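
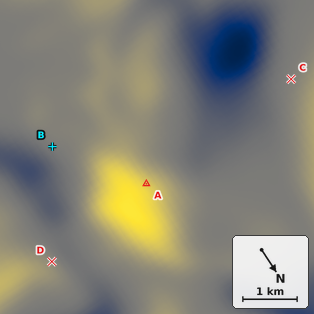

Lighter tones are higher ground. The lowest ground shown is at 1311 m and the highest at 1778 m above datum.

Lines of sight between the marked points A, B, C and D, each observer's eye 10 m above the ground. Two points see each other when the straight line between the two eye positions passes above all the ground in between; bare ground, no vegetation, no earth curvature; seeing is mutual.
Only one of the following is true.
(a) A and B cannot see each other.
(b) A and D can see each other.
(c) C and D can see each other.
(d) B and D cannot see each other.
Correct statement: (a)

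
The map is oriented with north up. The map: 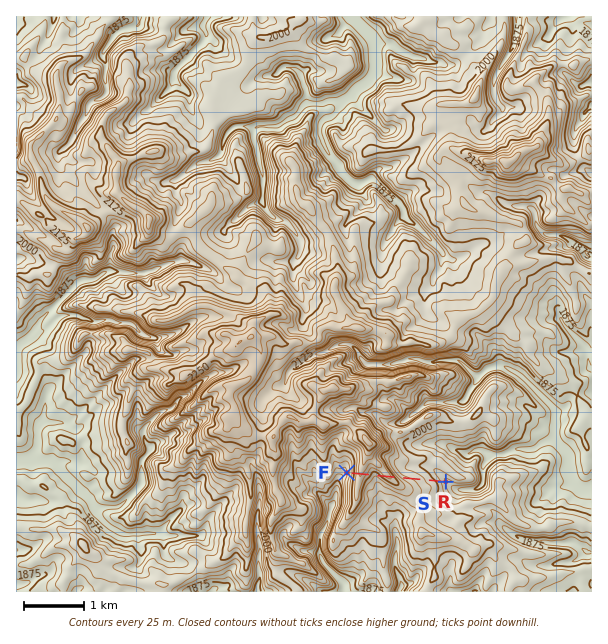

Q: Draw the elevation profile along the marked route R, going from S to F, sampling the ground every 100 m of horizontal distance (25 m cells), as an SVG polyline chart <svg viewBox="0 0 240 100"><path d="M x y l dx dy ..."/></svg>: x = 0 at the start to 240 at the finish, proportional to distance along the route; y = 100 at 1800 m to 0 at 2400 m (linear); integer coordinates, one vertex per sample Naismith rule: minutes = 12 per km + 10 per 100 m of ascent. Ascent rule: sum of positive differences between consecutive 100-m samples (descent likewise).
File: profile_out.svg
<svg viewBox="0 0 240 100"><path d="M0 76l14-6 15-4 14-2 15-3 14-1 15-2 14-2 15-5 14-8 15-2 14 5 15 3 14-6 15-6 14 5 15 11 8 6"/></svg>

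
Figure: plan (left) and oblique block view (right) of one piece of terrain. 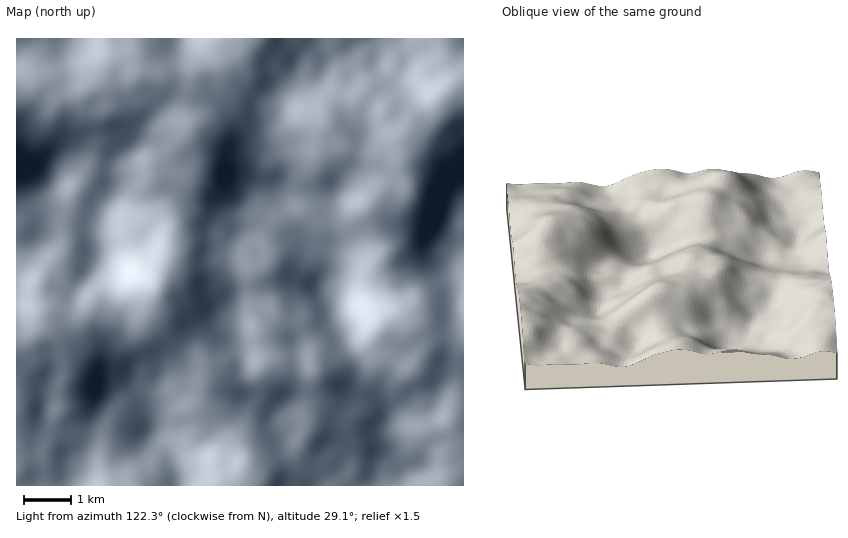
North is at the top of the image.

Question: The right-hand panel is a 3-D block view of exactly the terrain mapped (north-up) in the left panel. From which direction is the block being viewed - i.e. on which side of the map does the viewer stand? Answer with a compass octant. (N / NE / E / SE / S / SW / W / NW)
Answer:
E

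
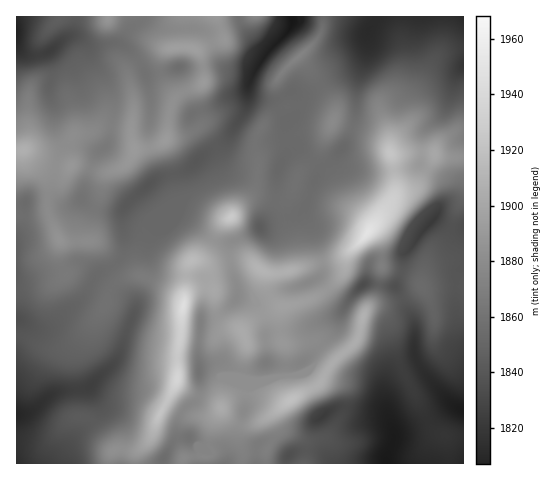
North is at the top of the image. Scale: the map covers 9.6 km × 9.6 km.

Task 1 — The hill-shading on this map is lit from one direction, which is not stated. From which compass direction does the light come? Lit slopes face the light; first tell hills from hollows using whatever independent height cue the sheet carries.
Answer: NW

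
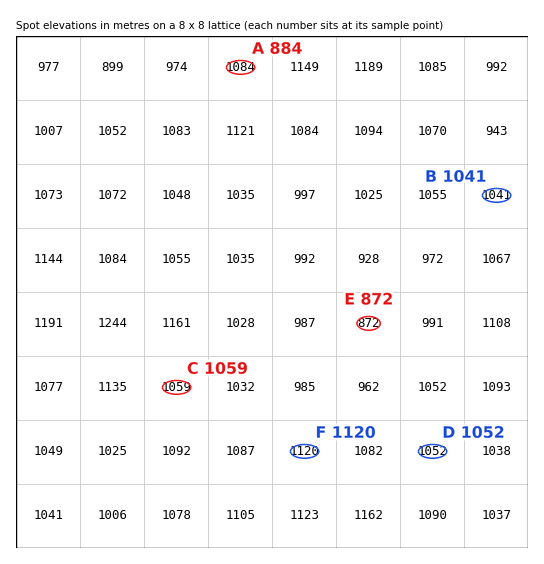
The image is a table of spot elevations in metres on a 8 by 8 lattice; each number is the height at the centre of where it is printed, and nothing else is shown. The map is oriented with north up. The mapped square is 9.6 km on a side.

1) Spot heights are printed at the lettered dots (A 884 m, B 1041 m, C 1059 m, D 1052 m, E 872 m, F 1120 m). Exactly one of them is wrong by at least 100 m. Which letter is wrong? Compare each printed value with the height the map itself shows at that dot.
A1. A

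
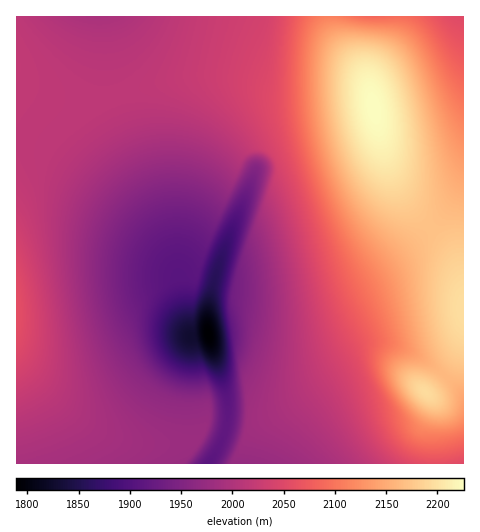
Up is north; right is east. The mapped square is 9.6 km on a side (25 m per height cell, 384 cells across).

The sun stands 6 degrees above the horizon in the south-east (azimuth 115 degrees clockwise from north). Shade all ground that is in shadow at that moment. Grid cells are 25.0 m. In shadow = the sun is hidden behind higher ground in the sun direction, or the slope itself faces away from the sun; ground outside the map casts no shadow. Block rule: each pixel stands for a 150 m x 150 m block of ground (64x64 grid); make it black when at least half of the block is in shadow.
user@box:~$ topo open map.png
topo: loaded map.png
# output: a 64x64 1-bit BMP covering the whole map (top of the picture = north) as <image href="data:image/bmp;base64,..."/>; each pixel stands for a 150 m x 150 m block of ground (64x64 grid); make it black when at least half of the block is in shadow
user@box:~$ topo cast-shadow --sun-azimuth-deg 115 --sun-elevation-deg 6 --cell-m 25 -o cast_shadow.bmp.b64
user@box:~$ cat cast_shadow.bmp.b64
<image width="64" height="64" href="data:image/bmp;base64,Qk0+AgAAAAAAAD4AAAAoAAAAQAAAAEAAAAABAAEAAAAAAAACAAATCwAAEwsAAAIAAAAAAAAA////AAAAAAAAAAAOAAAAAAAAAA4AAAAAAAAADwAAAAAAAAAHAAAAAAAAAAeAAAAAAAAAB4AAAAAAAAAHgAAAAAAAAAeAAAAAAAAAB4AAAAAAAAAHgAAAAAAAAAeAAA4AAAAAD4AAHgAAAAAPgAA+AAAAAB8AADwAAAAAHwAAeAAAAAA/AAAAAAAAAH+AAAAAAAAAfwAAAAAAAAB/AAAAAAAAAH8AAAAAAAAAPgAAAAAAAAA+AAAAAAAAAD4AAAAAAAAAPgAAAAAAAAAeAAAAAAAAAB4AAAAAAAAAHgAAAAAAAAAPAAAAAAAAAA8AAAAAAAAADwAAAAAAAAAPgAAAAAAAAAeAAAAAAAAAB8AAAAAAAAADwAAAAAAAAAPAAAAAAAAAA+AAAAAAAAAB4AAAAAAAAAHwAAAAAAAAAPAAAAAAAAAA8AAAAAAAAAD4AAAAAAAAAHgAAAAAAAAAeAAAAAAAAAA4AAAAAAAAAAAAAAAAAAAAAAAAAAAAAAAAAAAAAAAAAAAAAAAAAAAAAAAAAAAAAAAAAAAAAAAAAAAAAAAAAAAAAAAAAAAAAAAAAAAAAAAAAAAAAAAAAAAAACAAAAAAAAAAcAAAAAAAAABwAAAAAAAAAGAAAAAAAAAAAAAAAAAAAAAAAAAAAAAAAAAAAAAAAAAAAAAAAAAAAAAAAAAAAAAAAAAAAA=="/>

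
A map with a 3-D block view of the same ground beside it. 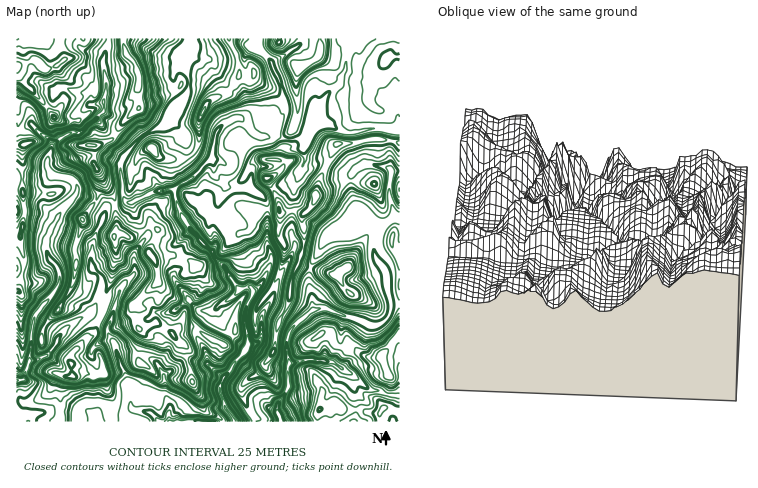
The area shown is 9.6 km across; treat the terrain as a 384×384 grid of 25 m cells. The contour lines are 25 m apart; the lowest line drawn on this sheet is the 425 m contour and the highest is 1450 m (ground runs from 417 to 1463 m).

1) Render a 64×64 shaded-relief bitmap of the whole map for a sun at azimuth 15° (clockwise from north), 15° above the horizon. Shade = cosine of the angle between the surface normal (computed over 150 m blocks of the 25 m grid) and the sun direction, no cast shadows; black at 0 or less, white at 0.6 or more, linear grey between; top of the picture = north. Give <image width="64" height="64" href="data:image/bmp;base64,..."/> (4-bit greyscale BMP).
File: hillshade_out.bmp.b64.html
<image width="64" height="64" href="data:image/bmp;base64,Qk12CAAAAAAAAHYAAAAoAAAAQAAAAEAAAAABAAQAAAAAAAAIAAATCwAAEwsAABAAAAAAAAAAAAAAABEREQAiIiIAMzMzAERERABVVVUAZmZmAHd3dwCIiIgAmZmZAKqqqgC7u7sAzMzMAN3d3QDu7u4A////AHVXiHeHd3Zmd3ibojMAAAAD/QAEiuwAAAI0VDMzI1ZVZVVmZ3d3ZmZneIhSQwAAACn2AAebyAAAJVVURVVWZlZlQzRWZVZlVWd2VDVTNDAASbAAOIhRAAFWd2aJiZd4mndkM0VTMzMiZ2ZVVmMhAABaQABnYyAAAkZ4ibupd6zLmYdTNCEAAAFndmZlMAAACM4AAEVCAAhDRWirupiKuWbsp2MQAAAAAXd2ZTAAAABpqBATIRAACjIzabupiYUgArpBAAAAAAAANWQxAAAABahSR4cwAAN1EiOLqqqWEAADAgAAAAEgEQJEIAAAMlZ72nQaqpUAB5MCN7uqyWAAEVcAMSSJd3eIe6cAABgiVXzuoAS6xQBYhEaM7cuDACRGmDKIztZXmqidxgAVlhACWqsQAIyzFEd2ae/9lQABMiaHUmKMhXmap76zFHhhAQFFUwAADLiqM3IARBIAACJEV4dDMASKqXeK7ZI0UwABATZyAQAHurl0gAAAAAAiR6mpdjQwApu6hlv8YhEAAAATe5ECRmJkiJiCARAxNGad7ux2FDBWWau4VagQAAACMDjMYVnucUAlWFVXdkNXid///ZUVVYdGmrqFZAAAAkQ0eblI7/tGIAEmNqvKdnms/u7txjZohTNYmqlkAABXVFiYiK/+p3oAECYird3LzO/suqzJVliDABR5mERQBIh3q7mM/rl3mgAyRzBKzO///8hkWKszN6YAAUZ3UlEVZnmryp3rqYeXIiR5YASc7/6WMQAljBIUqVEzNFZzVDRWZUZ723Z4mZRWJIlyEkirggAAADZ5AAFquVRDRnVWZ3ZSIRn1ACSKtjpieGM0RDMAAAAFiHYDMha7QzNGZliahTRCSYAAACa7O6VWVFZkIAAAA3q5ZGhxAYpjVmZmV6qWM0apAAAAApyYqkVGd2QgABWKvLhkqWMRSHNodmQ1iqhTarEAEANpYlBaZFd3YgAASs3bl1SomYZmU2mXUhJImXWbYAATfN0AAAeDaGVBAAForMqHVZec7JMTWJYgAAZlRpgiMiWd5QAAI4RYUzIRRmRYqYZVZovtkQJHhBAAFCAFhTVVV62gASNDZSdiRnmqhnmZdlRGm7pABHdjEhFUAAd1RWir6QADRUMzBXRqvMy7qph1M0i7lhAFllMRFFMASpdnnP/wAAFFNCABdli7zN7al2QkWbqEIRWHUxAlIBWqiJm//2AAABE2AAFoV5q87+uHUydpqHVFV2ZCADQAKah3nM/2ACEAABQANlZWiavN24ZkSHiHZmd3UxMiVDRHhmaM/2AAJUMAEQB4MlVniZqqhmZnl3dmd3ZRFGeIu4VWeZv5ACBGZlQwAWYyVUVnd3iGZ5iYdmV3YxBFmazdp1mrzqABRGZ3ZlECRCJkIkZmd3dnqrp2ZWdSJoZ4rcuXi8zeEANWd2ZmUQAiE0EAJGZmZlWJiHd2VmjNdVasy4eqq8YAJWd2ZmZiAEQ1MAADVmZkI2U3qXRFjNx0VYzbmqmHoAFWeHZmZ4YkmYpiESNFZkIUYRaXQiNZq5UzepesypmQBXd4h3eJqCe7uXQzRERDEBZQJXVEMzaIUxBpMli97XBYiIeImZmTCbqnZmZlQxAAJzBZmImHZlIAAXgyIlmJOMuYmIiIhyAKqYiKqpdSAABGMYqZmqqXIAAEmEREMQAIzJmqh3VkAAaIiau6qGQyNHdVeIiZmGMAABe4RVZiEABIqqmIhlMCU0eJmqmYdmeKqHdmeIdBAAAAardVVkIiEAGLqImIU2zHNGiJl2ZmeKzaZkV4hiAAAAfdpmZUEAIiECmph3djV3djNnZ3VEVnmYYyNGZlMAAAWspld0EANWVCFIdVZnRGebqIdVZDNERDIhASEBQQAAFGMiNoUASJmYUzZEVWeL7+7+uHZVMiIiIiECEAAAAAATQQACeFaqqql0VmVVZ63/7cuYh2VCERESEBeFMwBZzsqoIAA4vduZmGRmdmZnm7u6iHaIiby5ZDNFes3mABv//cyEAASe7KiGM2Z3d3iYd4dVZnrP//7czNzYrYAAAAGt3IYQAAepiGMBVViImXVVVkRned/aiavNyqZ3AAAAAArYZkAAAFd3YwEkNomnVWZmdmdniGRERVVEVVMAAmZFEXeHYwAAN2ZlRAESRmVWZmZ2Z2ZlVVVEREVmYgBclmh0KWRmMBEVdmdnIAAAJFVmZmZndmVVZVVWZmZAAKyFVnhWRVVmdTRmZ3hxAAABNEVVRWdmZlVmZmd3YwAFqZd2VVVWZVebplZmeKYQAAABI0Uzd2ZmZmZmd3dwADqImYZURFVmVpq5dlZouoZCEAACRSNnZVZ2ZmZmZmAEmGV2VVV2VWZmiqmXVmabqXUgACV1I2ZVRXdmZmZmYEiDEhJGZYdERWasupd3ZompdTMzepQSNVVVZmZmZVZjZjAAA2ZWlzNDSMy5h4dmiah2VlercgIhNFVWdmZlVWZlEkEjREeWNENK26h3dmiJl3eIirpQAzABNEZ2ZmZVaYVYl1MiWIZEMm3bmHdmeIh2ZprOyDI3hRAlZmZ3ZmZbqJuph2aIdVMSrsqHd2Z3ZlVFrv+zA4qYY0d2Z3d3Zmuqyoiau4dlVDfdt1VmZmZUQyff60AAeZh3Z4d3h3eHiZqYd4mYRERUSqlSIzRmZlMhKsqGEAA2d2eIh3iIiZmZiId2eHQyNFNJhREiE2dlQxA6pmYhEiNmaJiHeIiZqp"/>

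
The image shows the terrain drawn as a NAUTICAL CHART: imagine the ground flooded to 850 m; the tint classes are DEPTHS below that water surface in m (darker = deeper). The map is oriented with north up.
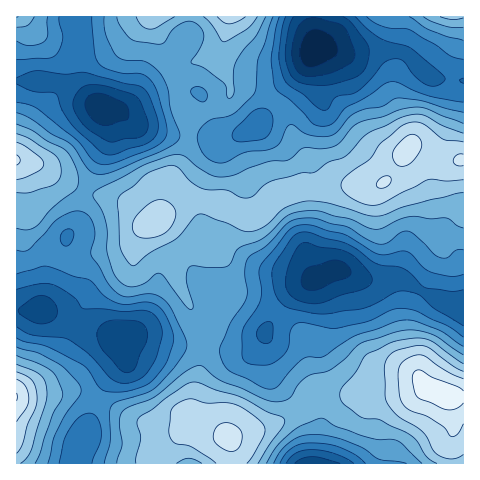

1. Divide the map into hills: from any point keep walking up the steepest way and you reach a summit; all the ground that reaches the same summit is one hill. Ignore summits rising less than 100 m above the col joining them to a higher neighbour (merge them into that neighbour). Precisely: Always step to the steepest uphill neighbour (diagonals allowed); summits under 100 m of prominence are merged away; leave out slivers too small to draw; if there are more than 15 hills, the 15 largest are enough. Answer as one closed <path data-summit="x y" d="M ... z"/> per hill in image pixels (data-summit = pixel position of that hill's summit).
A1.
<path data-summit="405 152" d="M326 49l-12 1-9 16-28 29-20 32-36 15-24-7-26 0-16-3-23-9-15-13-15-2 7 16 0 16-27 54-5 30-9 10-4 11-11 11-4 8-1 21-6 23 35 21 27 4 16 6 26-2 36 9 28 1 25 5 13 0 4-2 9-9 6-13 20-27 12-12 14-11 22-9 36 12 28-3 47 26 17 6 1-229-33-3-8-6-17-19-6-2-30-1-24 3z"/><path data-summit="447 397" d="M339 269l-26 9-14 11-12 12-23 32 3 9 0 19 5 16 24 23 14 24 2 39 151 1 1-153-18-7-47-26-28 3z"/><path data-summit="230 17" d="M313 16l-238 0-1 4 5 11-2 21 1 23 7 15 11 14 6 4 17 4 20 15 32 8 26 0 24 7 36-15 20-32 28-29 11-19z"/><path data-summit="228 438" d="M265 336l-17 16-66-6-36-9-24 1 4 19-2 6-18 21-10 19-10 34-8 12-4 14 238 1-2-40-14-24-24-23-5-16z"/><path data-summit="17 160" d="M53 81l-37 1 1 229 18-1 7-3 6-22 1-21 4-8 11-11 4-11 9-10 5-30 26-50 2-11-2-13-9-14-28-18z"/><path data-summit="17 397" d="M41 308l-25 4 0 151 58 1 4-15 8-12 9-32 11-21 18-21 0-12-5-13-42-9z"/><path data-summit="453 17" d="M463 16l-149 0 1 32 31 5 24-3 30 1 6 2 15 17 10 8 32 2z"/><path data-summit="17 17" d="M74 16l-58 1 0 64 43 1 35 20-16-27-1-23 2-21z"/>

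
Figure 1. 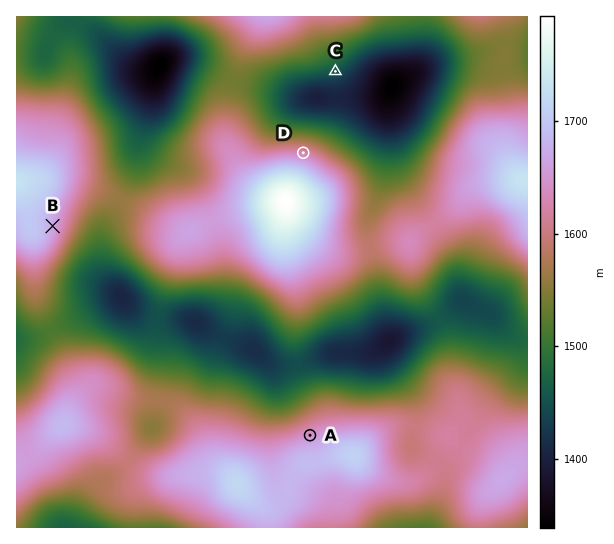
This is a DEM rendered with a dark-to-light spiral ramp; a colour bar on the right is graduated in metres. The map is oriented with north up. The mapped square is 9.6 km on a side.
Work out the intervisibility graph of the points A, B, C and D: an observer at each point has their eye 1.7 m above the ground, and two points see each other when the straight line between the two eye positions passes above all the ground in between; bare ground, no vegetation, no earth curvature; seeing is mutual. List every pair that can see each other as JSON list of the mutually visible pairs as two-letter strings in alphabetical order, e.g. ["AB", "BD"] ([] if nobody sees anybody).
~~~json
["AB", "CD"]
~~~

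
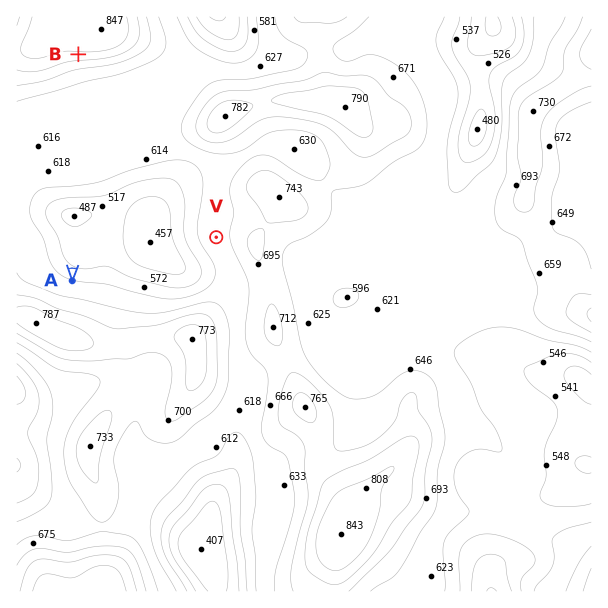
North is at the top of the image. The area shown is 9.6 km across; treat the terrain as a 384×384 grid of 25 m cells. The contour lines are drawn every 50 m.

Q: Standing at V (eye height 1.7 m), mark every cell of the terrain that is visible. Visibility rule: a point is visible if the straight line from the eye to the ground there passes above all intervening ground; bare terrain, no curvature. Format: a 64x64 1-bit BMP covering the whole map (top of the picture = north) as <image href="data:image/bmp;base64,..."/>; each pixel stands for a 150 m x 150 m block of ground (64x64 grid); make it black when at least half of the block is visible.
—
<image width="64" height="64" href="data:image/bmp;base64,Qk0+AgAAAAAAAD4AAAAoAAAAQAAAAEAAAAABAAEAAAAAAAACAAATCwAAEwsAAAIAAAAAAAAA////AAAAAAAAAAAAAAAAAAAAAAIAAAAAAAAAAwAAAAAAAAADAAAAAAAAAAPAAAAAAAAAA8AAAAAAAAAB4AAAAAAAAADwAAAAAAAAAHAAAAAAAAAAMAAAAAAAAAAAAAAAAAAAAAAAAAAAAAAAAAAAAAAAAAAAAAAAAAAAAAAAAAAAAAAAAAAAAAAAAAAAAAAAAAAAAAAAAAAAAAAYAAAAAAAAAAwAAAAAAAAABgAAAAAAAAAHAAAAAAAAAAAAAAAAAAAAAAAAAAAAAAAAAAAAAAAAAAAAAAAAAAAAAAAAAAAA4AAAAAAAAAf/BGAAAAAAH//+8AAAAAA////wAAAAAH////AAAAAA////8AAAAAD////wAAAAAP//h+AAAAAA//4BwAAAAAD/+ADAAAAAAP/4AMAAAAAA/vADwAAAAAD+8AfAAAAAAP7wA8AAAAAA/vAAwAAAAAD/8AD4AAAAAP/wAfgAAAAA//gB8AAAAAD//AAAAAAAAP//AAAAAAAA5//EAAAAAADB//8AAAAAAID//4AAAAAAAH//wAAAAAAAfAfAAAAAAID8AeAAAAAA//wAMAAAAAD//AAIAAAAAP/8AAAAAAAA//wAAAAAAAD//AAAAAAAAP/+AAAAAAAAf/4AAAAAAAA//wAAAAAAAAD/AAAAAAAAAB4AAAAAAAAADAAAAAAAAA=="/>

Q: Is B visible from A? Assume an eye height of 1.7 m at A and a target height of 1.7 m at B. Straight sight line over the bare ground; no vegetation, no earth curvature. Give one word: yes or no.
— yes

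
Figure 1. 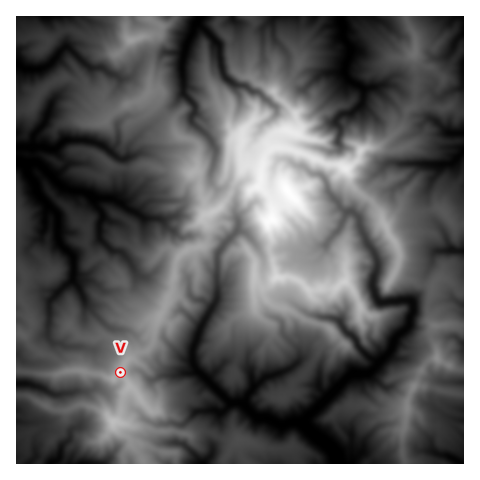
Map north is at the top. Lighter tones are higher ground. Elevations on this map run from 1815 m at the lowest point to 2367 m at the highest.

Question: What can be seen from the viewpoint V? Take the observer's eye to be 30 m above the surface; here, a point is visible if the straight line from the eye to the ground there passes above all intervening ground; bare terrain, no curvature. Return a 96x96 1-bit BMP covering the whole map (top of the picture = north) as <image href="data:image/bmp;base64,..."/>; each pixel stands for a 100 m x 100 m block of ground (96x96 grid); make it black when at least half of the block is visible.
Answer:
<image width="96" height="96" href="data:image/bmp;base64,Qk2+BAAAAAAAAD4AAAAoAAAAYAAAAGAAAAABAAEAAAAAAIAEAAATCwAAEwsAAAIAAAAAAAAA////AAAAAADsAAAAAAHwOAD34ABgAAAAAAHAcAH/4ADyAAAAAAWB8AO/4ADzAAAAAA/7+A7f4ADxAAAAAA/98D5foAD/gAAAAB/+8P5f4ADDAAAAAB/fc/xP4AAAAAAAAA+L//h34AAAAAHgAA6H/9h58AAAAA+AAA4PgfB/8AAAAB+AAA4fgHM/8AAA8H8GAAd5gB+/8AAD//4GABH5wA//8AAP/34mAmH/wAf/8AC//A4mB8Y/wAP/8AD4cAdCDI4f+AOc+AAA8AfCOB4H8AH9+AAA8QfjeD8D8AA/fAAA8Z/BPP8A/AAH/AAAe//4Af8AfgAD/gAAD//wAd4JniAB/gCAD//gAf4ZhzAA/2Df///BAfc5gzAAH8AP//87Af+7gbAAH8Af7/8/Af+7Af4AD8A///4eAf/+Af4AA8D///wcAP3+gfwAAMD+//A8wP3/A/AAAAB8fuB8wH3/B/AAAED8PMf+wH3+J+AAAMA8HB//gH/8DwBAAID8DD/+AD/4OADAAAB8DHdyAD/w8ADAAAB8HI3hAB/zwcDAAAD8HPnDiA/mA4HAAAD8HeIHgA/kBxmAAAD+D4MDAA/oDhGAAAB/Dg8AAgfqDggAAAB/jD8Bwgfj/AQAAAB//H8DwwfjsAAAAAD//PIDwgfjAAAAAAD5/wQfwg/hAAAAAADxe4A/wg/gAAAAAAD2MOA/5g/gAAAAAAD8EGB/9g/gAAAAAADcEADjz4fAAAAAAADAPwCAg8SCAAAAAADgfwdAAACGAAAAAADh4wwAAAEOAAAAAAD5w4gAAAAOAAAAAAD5j4AADOT9oAAAAAD5n4CAA4z/BAAAAAD9noEAA8D4AwAAAAD8uAwAA/DwBgAAAAD98BAHhhjwBAAAAADH4CAkBADiAAAAAADngAB4BwH+AAAAAADPAED//wH8AAAAAAD/APP//wH4wAAAAAD+Af///gCQwAAAAAD4H////gCAgAAAAAD4P////wHwAAAAAAD4Hz///wH4AAAAAABhwD/+4AH4AAAAAADnwHAQwAUIAAAAAAD/J+AA4AcAAAAAAAD4P8AAAAcAAAAAAAAADAMAAAcAAAAAAADgAAPn4AeAAAAAAAD9gA/f+AcAAAAAAAB3wD//4AcAAAAAAABx///zwAQAAAAAAAD4f//5gAwAAAAAAAD4GB7+AAAAAAAAAAD8AA4/AAAAAAAAAAD8AAf/AAAAAAAAAAAcAAP/AAAAAAAAAAAOAAB/gAAAAAAAAAAOAAAfgAAAAAAAAAAHAAAPAAAAAAAAAAADgAACAAAAAAAAAAABwAAAAAAAAAAAAAAAYAAAAAAAAAAAAAAAAAAAAAAAAAAAAAAAAAAAAAAAAAAAAAAAAAQAAAAAAAAAAAAAAA4AAAAAAAAAAAAMAB4AAAAAAAAAAAAOAAOAAAAAAAAAAAADAAHgAAAAAAAAAADjAAH+AAAAAAAAAAAUgAAfAAAAAAAAAAAAAAAAAAAAAAAAAAAAAAABgAAAAAAAAAAAAAAAAAAAAAAAAAAAAAAAAAAAAAAAAAA="/>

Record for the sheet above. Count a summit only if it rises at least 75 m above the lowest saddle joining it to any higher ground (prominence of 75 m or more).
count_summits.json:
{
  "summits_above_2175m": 2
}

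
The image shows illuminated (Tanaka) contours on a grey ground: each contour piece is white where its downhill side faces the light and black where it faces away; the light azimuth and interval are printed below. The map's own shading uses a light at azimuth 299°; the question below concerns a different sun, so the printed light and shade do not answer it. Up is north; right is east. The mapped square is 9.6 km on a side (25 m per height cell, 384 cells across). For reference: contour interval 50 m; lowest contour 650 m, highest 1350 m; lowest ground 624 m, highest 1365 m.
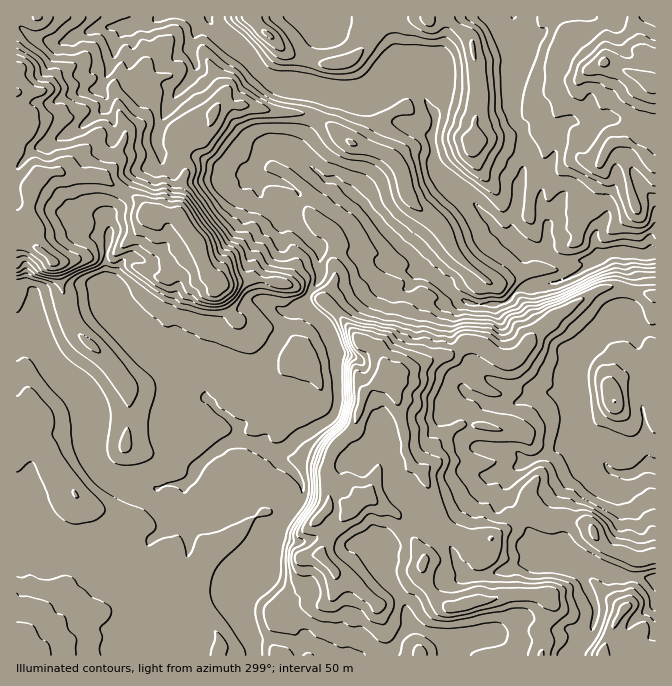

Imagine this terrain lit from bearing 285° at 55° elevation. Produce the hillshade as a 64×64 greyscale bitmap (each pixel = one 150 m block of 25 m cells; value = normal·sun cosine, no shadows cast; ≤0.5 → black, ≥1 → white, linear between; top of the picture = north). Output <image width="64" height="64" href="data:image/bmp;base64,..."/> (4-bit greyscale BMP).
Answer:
<image width="64" height="64" href="data:image/bmp;base64,Qk12CAAAAAAAAHYAAAAoAAAAQAAAAEAAAAABAAQAAAAAAAAIAAATCwAAEwsAABAAAAAAAAAAAAAAABEREQAiIiIAMzMzAERERABVVVUAZmZmAHd3dwCIiIgAmZmZAKqqqgC7u7sAzMzMAN3d3QDu7u4A////AJmYd3eImaqpq7uXed2pmZmZqqrNlYqqqrvNkjje2JqrmIiId4iZmqmqu5Z6zKmaqpmqmLyYmaqqu822RZ7qmoiZiIiIiImZqqq6hovLmJqZmaqXiqmIiZqrzJVWfOyKhamIiIiIiZmqqql4nNyZmpiZqnV6uXQ0Z4q8t0VZ7naHqYiZmZiImaqqqIms7Kq7p3mrc2rMuEIjRoq4U1jfwySpmZmZmZiZmqqYiazdyrzZaap0aszLuodmeacyWd7HEJmqmZmamZmaqoeJqs3crNyJl2iqqpq7maqqpzJqy7hDqqqpmZqpmZmql4mqrO6qzJhme8uXeJqpmYiXZoqZqWWqqqqZmqqpmZqYiZqr7qm7dmec3ZVmioZ5iJmZqqmpY6qqqqmZmqqpmqiImZv/2qdXeKvetkaalTRpqqqaqqqXmZqqqqmYmqmaupiJmv/tlFiJq923aKqnI2iZqqqaqauZmZmaqZiJqpqqqYiZ3+3GNomrzJiauqgiaJmrynZ4q5mqqZmZmYiaqqqqmZnP+6lTWJu5iqmauVRomZvbMnmsmqqpiImZiImqqqqqmJ7vmZU2iaiKl4mYmZmprMcTiryqq7qYiImImauqqqqpi+7quVWIiJp1eZiruZmqhDabu6q7upd3iZmpm6qqqqqY7/u7lleZqVV4mazJeIdleau7qru6dWiZmaqruqqqqpjP/Ku3V5qnRWeJrNlmd2iaq7uau7hVeZmZmZq7qqqpmN76mqloqqUld4mb22RXiJmbu5q7lleamImZiLuqqpiK3/mJq4m6lRNoiInMlFeZiZiqiaqFabuYeImHm7upiKzf+omqqbqIQ2iIdouneIiap2eZqXZ6zLh3ial4u6iZrN/teJqqp2dkV4mIl1eImaqph5mYZnrNuGeJqpd5qqqIzu23eaumV3VniIiGNXmpmqmZmYdmis3JZ4mqqoiqmpd77Nxnq6U1iYmZmYZFeaqZmJmpl2aKvMlmiZqqmaupqYaO33ablCSaqamZh2Z5q7h2iqmHZ4q8yWZ5mZmqqqqqqWn/tZp0IoqpiZmYd4mtyUOLuYd4mry5dniZmqqqqqqqh/7mmnMBaZmJiImIib3rMpu5d4mrvLhmeJmaqqqqmqp3/umZUxFHmqmGZ4iZvupEm6l4mqu7p2eImZqqqqqqqXf+7LpkICaZmZdVaIm+6WeaqImqq7qGeJmZmqqqq6qpZ//d2oUyNXiZhkNGib3ZiJmZiqqqqFaJmZmaqqmaqqlX7+7JhmZUWKqoQiV5rMuZmpmbu7qFV5mpmZqqmZqqqFftzJdniZh4qYqUAmmru6mrmavMuFV5qqmaqamYiaqnat3YZFeIisqFfMghR5qrqqqZrMyWZ5qqqaqqqoeJmpZ933VEV3d6qGSN24MkeJqqqom8ymV5qqqpmZmal3iJiKznRVZ3h3mHZb3MyTNHiaqqic3IVomqqqmIYyV3d3mru3VniZmHd3iJzMu7pjR5mrt5zbdGmqqqmZhzAAV3Y33XVWiJqYdlioeMyZmrlEeavHi7pUeau6mIq7owAWdjB7hlaIiaplq5hSF5uqq7l5q8Z1QwJYq6q6isy2AFi4QBrGVomHiHq7uoUkeJvLqpeJlGYwAAN7y7y6zJQBd3dkOtdGiId5u6uoZmeZh4q6mJh2i6UxAWe8zMvKVBBVWKZKx2eJhnq7uWVniamId5u5mZmqZWdFyXqrzLcCMVZJp1rId4hnq7umRoiJmstzR4mpmqdFd2beqZm8tQAlVmmXm7hndnqru3NHiJqYvKVYZWVbp0V4dr7qmKtwACd2eZq6h3dnq6q6U0eJqoe8t2u3UiuVNoh3vuyZqSAASJd5rMl4dnq6qqdDaKmrhqy5adyTCoRHiHit7qmVAAJoiJqsuIh3q8upZEV6uYuXm8qIzcQLhUZ4eJvch3MAA3maupqoh3q8zJU0aJuoeqiay5i9xRyVRnd4moZnZAAWiZq6mpiHq7zcYjaJqpZqqZm7qaynbcdneJhkRXiXEDeImrupd5qqvNtAN6qYZGq5qZqYi6qt2ph5qFEmibowFoibqpeKqZmrySBKupdEabq7mqdpq8upqoeIhSNpuVEUeIq5iaqpd5qmIXzLlSRYur3LyWirwlirqXeXQ1m6dABXeJmru7qImYZDjd2kI1errdvMiKqUNHq7l5kxW7mnEBV3iZq8y6d3h2Wu7rcySLuc283JiIhTRYvJmmJLyqpQAld3ibzKd3iIiK7+t0Npu5rLvLqZmXVWVqq6ZTjcuoISNGZ4q5d4mYiYnf7HM3q7qau7u7mZdWd3WMlXZr3MtlZmeIh3eJq7qYaM7tcjnLu6qqqqqYZkRmd4uWiFnMzZeGRGiImaqqu7h5vu1xKcy7upqqupl3YhNWvIiYZazNtjM2mqqpmZmquZq97oEp3LvLiKq7qlVlNGaLmZmGWty1E3iZmYd2eJmqqr3tcSjNzN2niau6Qjd1Zmq6qZlXzIVGqXeJl1M1iaqqve1hOM3LzuuJqqpCFZmFSbu5eGjKVXrKdorLpiJYmZqt7VE3vdvN7smKuzNGmqdIu7qFWrZXrLqFaau7gzaIiKzbMkit7Lzdyay6VWZ5qWeru6dHl3q7qkN5qry3Roh2e9oiaKzdu7zKvKiYZERnh4u7uVWJq6q1Nomqq7p3mYZptiR5q83Lq7q8mMlTRDRneImqh4vLiFNomaqru5mrplZlV5m8u7uru8uZ"/>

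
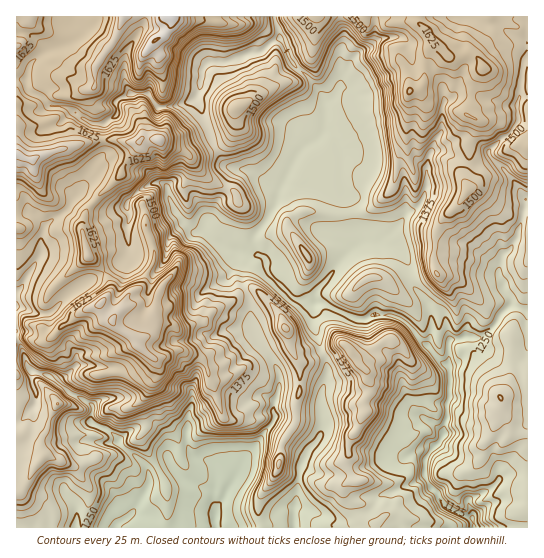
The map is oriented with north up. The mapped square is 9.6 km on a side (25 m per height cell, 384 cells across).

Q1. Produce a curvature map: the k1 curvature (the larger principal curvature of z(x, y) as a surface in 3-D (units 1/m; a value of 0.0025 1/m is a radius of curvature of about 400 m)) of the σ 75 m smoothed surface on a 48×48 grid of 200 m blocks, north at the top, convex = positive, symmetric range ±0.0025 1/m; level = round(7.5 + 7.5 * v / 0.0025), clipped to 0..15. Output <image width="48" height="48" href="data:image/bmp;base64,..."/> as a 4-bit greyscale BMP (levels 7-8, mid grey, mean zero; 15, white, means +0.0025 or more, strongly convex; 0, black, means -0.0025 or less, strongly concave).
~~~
<image width="48" height="48" href="data:image/bmp;base64,Qk32BAAAAAAAAHYAAAAoAAAAMAAAADAAAAABAAQAAAAAAIAEAAATCwAAEwsAABAAAAAAAAAAAAAAABEREQAiIiIAMzMzAERERABVVVUAZmZmAHd3dwCIiIgAmZmZAKqqqgC7u7sAzMzMAN3d3QDu7u4A////AIeJl8d4iIiIiYmHyYiJmYiZmJmc/ZiqmJmKmLp4eIioiXiJyHiId5mImZm6eniqmamJh6uHh5moiIiJ2nd4iKmIiJm4rXuYibmHeLuIiIqoiIiIz5d5uqmIiJp3vJiZiZx2Wch5eXuoiIh3f/qrmZvtuqqcuqmXiYypzamXmYyJmIiHevqImZqXd6uMqqqHeXnO2qzMp7h6d3iHeft4mruWeIuLmJqHiXi5h5qpu7Z6iHd3aPx3d72HeJl3mauZiJi6eKuVraeJq4iIic+Yd6+3eIupaZqomYi7aYiKmbiXe93typ7Jh33oiImpiZiomIeeaazcyYmYiK+6qmvYh3rcl4iLiomZmJeP/7fc75ioedxnqYvneKq8dnibiImah6i/mImHatrKi+loiYn5eIm8mHiMiIiqmNr5nLuom82GfNqIiYjpd2i8qIqciZmpmNeWu97bqK6qm7i6mYjZh3nbl4vcmZmImJituImXaM26rZmaqHnKl43Jub/IaZiImHnLl4iardrN2qqXiIy5ms+6mft6m6h4qN/MeJd4u6lqd4mHeI7Jjf283uh8eoeZqIu+6JuduJuumJd3eL+3jsho3qmqmnmaqMyo7om6d5q5rKiHd++Yipd4qYyYi4qouXi4jfyqqZrYabqHe/qHeImniLuIi3qoiJq5iJ3puYzKeJrJr6eHisuYm8mIyauZeYich3faza/HeIeb+oipiay5q4iM2biHiZiJyWfYapv6iZiZqIisiInMuYmvuod4iqiHjb2mZ9nvqph4h4ePqIiamIjOiId4mph4eP2Hdty/2Yd4d3e/qIiIiHjbiIh3iph4d/mIh/u6ioiIiIn6iId4d3fLiIiHirmJiviIifuYaIiIiZzHeId3d4m8iIiIibqInNeIi/mIh4iKmJyXeIh4h4qtqJh5mJiIiOiJfPdptmm9yJu7qZmqiHeL65eJmJismK2Ibvd7t4rNqHiZiHeMyXl4vZiZh3npd3vqmtt8mavbiHiIiHeJ3I13i8qYd3zGd4e/y3dqmtypd4eIiIiIno6Hm6qqiZ2meId8yoqozZZ4iIiIiIiHfp14qomom83amXd426u7+4eHiIiIiHh3faqKqaqJq7m+7bl3rL3NyauomYiIiHh3fLqHiblsyqZ4m+//3d/Kh4q6yoiIiIh3jLm4mKqYm6iIi4d5e8vaqIq8qHeIh4h4i7jIiYu7maebqIqWrMnYiIrMhWd4iIiIerjJq8uZmKmIl6u53Li2eKvNyHd4iIiIm8i6qpiIeaiLzLuoan/YeJqr7riZeIh3euq4eKiJh5iYia2ZnX/Ih4mJqs7piHd3itq3d5mZiJiJmI2Ir5/IeKiImauqyHd3m8ioiIq6iKeIiJ6nj67HZ4h3iteeuHeZvJiZqYy5l7iIiIrondzHVXmHeNiex3d7u4iZmbqIiNp4iInMiO3IZXmZiYec12ipqoerqZiIiImpiHeOh5zrqazMu4iayXfaqYnKiJiIiIqHd4dtuXq7zdy8uZuqu8zpqqund4iIiA=="/>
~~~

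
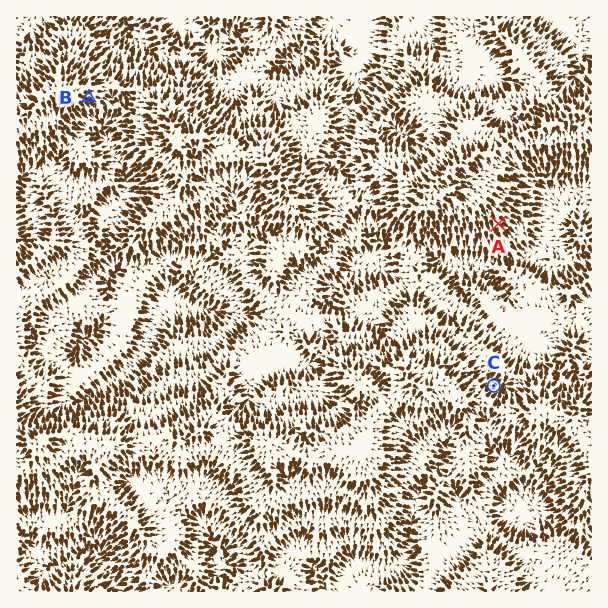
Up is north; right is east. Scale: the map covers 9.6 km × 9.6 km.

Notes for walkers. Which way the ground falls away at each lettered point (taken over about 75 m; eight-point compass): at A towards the SE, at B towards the SE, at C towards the NE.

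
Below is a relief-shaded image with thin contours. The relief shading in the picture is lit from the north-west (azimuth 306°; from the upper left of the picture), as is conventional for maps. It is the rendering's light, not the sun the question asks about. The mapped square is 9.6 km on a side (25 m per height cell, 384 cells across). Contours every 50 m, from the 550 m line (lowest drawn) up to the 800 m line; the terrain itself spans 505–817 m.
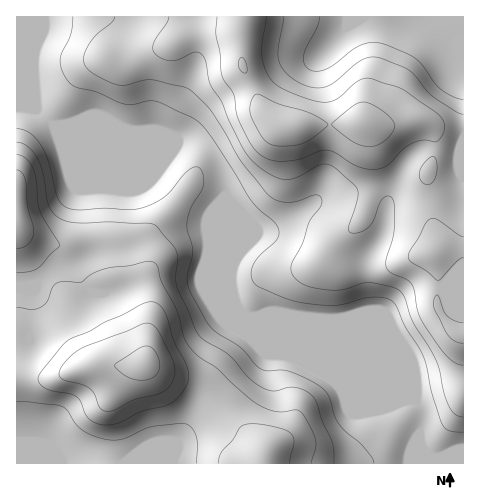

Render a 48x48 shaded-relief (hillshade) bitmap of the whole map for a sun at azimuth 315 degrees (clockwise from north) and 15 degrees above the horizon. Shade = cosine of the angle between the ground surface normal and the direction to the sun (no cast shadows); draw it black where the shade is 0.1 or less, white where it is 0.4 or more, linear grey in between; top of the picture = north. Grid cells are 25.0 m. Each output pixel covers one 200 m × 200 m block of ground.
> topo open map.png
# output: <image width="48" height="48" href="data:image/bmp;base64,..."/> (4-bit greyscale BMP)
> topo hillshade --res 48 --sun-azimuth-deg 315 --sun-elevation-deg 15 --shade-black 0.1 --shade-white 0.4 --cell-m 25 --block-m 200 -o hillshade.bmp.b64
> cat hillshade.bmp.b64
<image width="48" height="48" href="data:image/bmp;base64,Qk32BAAAAAAAAHYAAAAoAAAAMAAAADAAAAABAAQAAAAAAIAEAAATCwAAEwsAABAAAAAAAAAAAAAAABEREQAiIiIAMzMzAERERABVVVUAZmZmAHd3dwCIiIgAmZmZAKqqqgC7u7sAzMzMAN3d3QDu7u4A////AIiIiIiIh4iIiKvMu7qGQzRERniHZ4iIiIiIiIiHd3iIiJvMu7uXUzREVniHZoiHd4iIiHdlVVZ3iJq7u8u5dURFV4iIdniHVXd3iIZDIjRWZ4mqq7u7qGVVaJmYdniYZGZniZdSEBI0RniZqru8uoVVaJmZl3iqdVVVaKqFIAEiNGiZmaq7y4ZEaIiJmIirl1VERpqoUhAREleImZmrzJdVZ4iIiImrqVVUM2iYZDIQAUaIiImrzLl2eIiIiIq8uniHVEZ3dlQhATaIiImszLqYiIiIiIrMu5rMqGZnd3ZDIkaIh4msy6mYiIiIiIrMqavf/bmIiZhkM1eIh3ibupmIiIiIiJrLl5rP//3Kqrp1RGiZmHeJmYiIiIiIiJq6doms7//tzMuFRWiqqYiIiIiIiIiIiJqpd4ibze//3dyVNFeaqYiIiIiIiIiIiZqpiIiaq83v7tyWM0Z4mIiIiIiIiIiImqqpmIiaqqve7u2mQzV4iIiIiId3eIiIq8uZiImZmZq83u23VEV4iId3dmVVRGd4nNyoiIiZmYmavN24VFZ4iIdmZVQzISNFi92oiIiJmYiImry4VFeIiZh3ZlVEMhIjWLyoiIiJmZmIiJmWMkaIiamIiHZVQzRERoqYiGZ4iZmpmZmGMSaIibqZqph2ZVeIZniHeEVXeImqqqqXQhWIiby7vLqHZmirqHd2ZzNGd3iZmqqoZDR4iKzMzdyodmes3KmHdzM1eHiImZmpdlV4iIrMzN25hlWL3bqYd0M2iqqZmZmYdmZ4iIiru8zLmGVpzLqZiFRGm8zMu7uYZVaIiIiJmrzLuoVYvLqYiFRGm97t3d3KdVV4iIh3eJu7u5dnq7qYiEMkes3d3e/sl1RoiIh2Znmru6hnm6mIeDISWKu7u73uyWVXiJmGVEaKqql3mqmHd0IBR4mZmIm+24ZWiZmHVDRomYhmiqh3d1MBR4iIiIib3KdniZh2VDNXh2ZVaah2Z2QiR4iIiIiJzbl3iZhlQyE1d1QzSKp1Z4ZDV4iIiIiIrMqImpdkMhAUZmUyNpqGZ6hVaIiIiIiIisuZq6hkMhATZ2VDI2mGVql2eIiIiIiIiaqZq7qGVCIkZ3ZUIjZ2VbqHiIiIiIiId4mZu7qYdlRGeHZlRERlVbqYd4iIh2ZndniavLqZmYd4qph3dmZmZ6mYdmd3dlVWZmeKzcqaq6qrzLmIiYiIiYiZhlVmZURWZneKvcuqu8zN7sqZmZmaqoiZl2VVVDRFZniZq7qZq8ze/9upmYiJqoiamGVVVDNFVnmqmZiImrze/+uqqYd4mYiaqYdmZlRFVWm8qXZniJve/+yqqYZniIibuqmHd3ZlVWi9ynVFZ3m9//26qpd3iIirzMupiIh3ZVes23Q0VVaL7/7Luph3iIic3dy6maqpdlebynQjRURove7bqpiIiIiL3dy6qru7mHiruXQjRURWisy6qZiIiIiJvMy6qqvLqZm8uXQiRVRFeJqpiIiIiIiJvMuqmau7qpq8ynQiRVVFeImYiIiIiA=="/>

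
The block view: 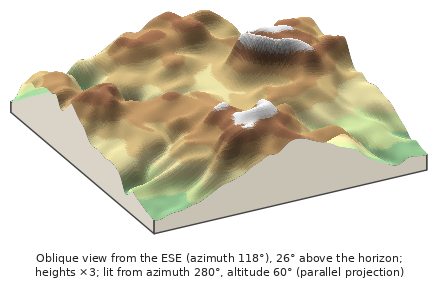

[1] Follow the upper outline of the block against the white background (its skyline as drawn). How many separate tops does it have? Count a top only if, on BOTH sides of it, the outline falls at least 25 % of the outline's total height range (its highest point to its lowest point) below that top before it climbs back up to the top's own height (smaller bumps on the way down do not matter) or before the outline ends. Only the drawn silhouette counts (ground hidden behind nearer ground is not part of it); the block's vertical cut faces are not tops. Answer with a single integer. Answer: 1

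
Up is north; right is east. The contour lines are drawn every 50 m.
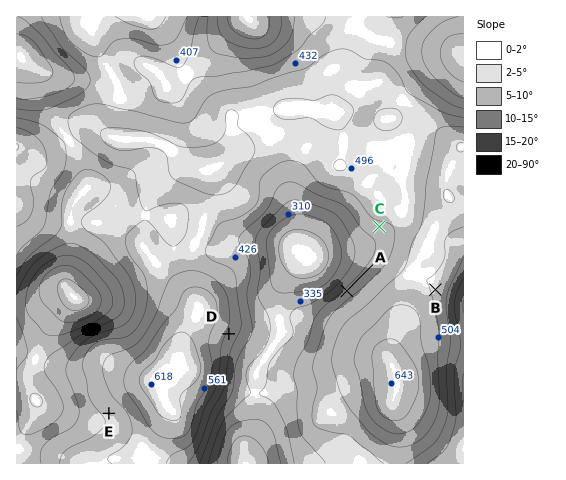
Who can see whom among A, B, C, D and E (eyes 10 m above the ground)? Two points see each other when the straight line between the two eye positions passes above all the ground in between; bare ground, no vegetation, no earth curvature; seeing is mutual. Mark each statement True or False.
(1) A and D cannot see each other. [False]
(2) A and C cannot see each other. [False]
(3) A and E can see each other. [False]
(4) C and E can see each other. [False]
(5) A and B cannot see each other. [True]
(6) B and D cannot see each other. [True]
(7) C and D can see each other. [True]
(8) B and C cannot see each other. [True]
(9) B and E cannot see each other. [True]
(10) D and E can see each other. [False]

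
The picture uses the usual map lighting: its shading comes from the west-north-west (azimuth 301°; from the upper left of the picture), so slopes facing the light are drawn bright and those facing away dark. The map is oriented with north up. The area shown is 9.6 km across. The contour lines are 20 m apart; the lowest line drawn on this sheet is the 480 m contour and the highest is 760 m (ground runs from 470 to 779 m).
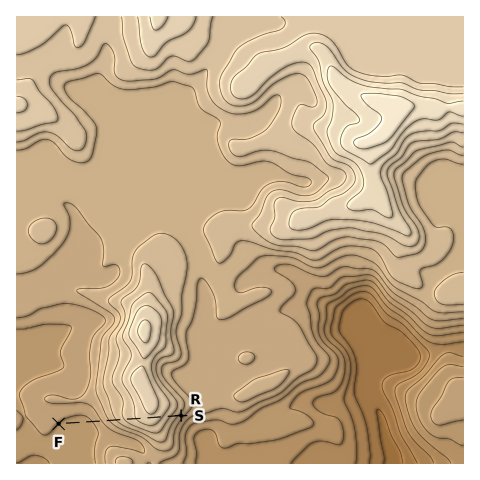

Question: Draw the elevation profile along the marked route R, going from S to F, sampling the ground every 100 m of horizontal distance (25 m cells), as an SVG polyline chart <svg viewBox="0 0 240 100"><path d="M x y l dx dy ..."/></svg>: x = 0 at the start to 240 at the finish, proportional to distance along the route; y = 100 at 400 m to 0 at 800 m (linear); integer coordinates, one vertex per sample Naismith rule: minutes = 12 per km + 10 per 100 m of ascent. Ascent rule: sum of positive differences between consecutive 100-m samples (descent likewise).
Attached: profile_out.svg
<svg viewBox="0 0 240 100"><path d="M0 42l9-3 9-3 9-3 9-3 10-2 9-2 9 0 9 1 9 2 9 2 9 1 9 3 10 2 9 3 9 4 9 3 9 3 9 3 9 2 9 1 10 1 9 1 9 0 9-1 9-1 9-1 3 0"/></svg>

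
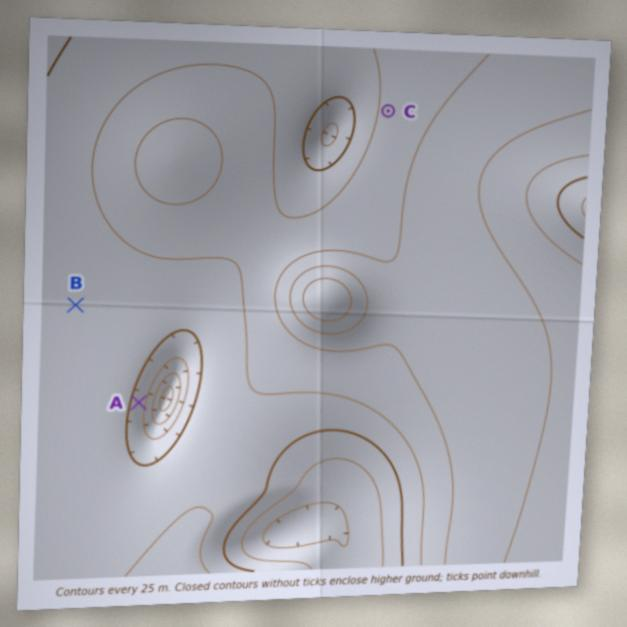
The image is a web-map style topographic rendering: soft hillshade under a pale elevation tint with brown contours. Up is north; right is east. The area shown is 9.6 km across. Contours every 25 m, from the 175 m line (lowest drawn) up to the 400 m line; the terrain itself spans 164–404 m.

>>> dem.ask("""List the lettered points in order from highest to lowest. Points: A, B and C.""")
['C', 'B', 'A']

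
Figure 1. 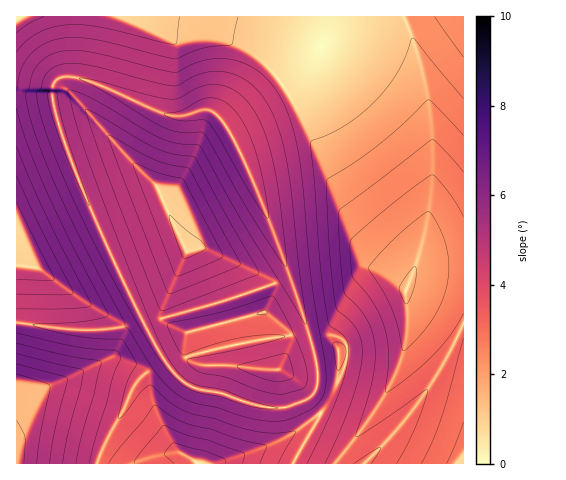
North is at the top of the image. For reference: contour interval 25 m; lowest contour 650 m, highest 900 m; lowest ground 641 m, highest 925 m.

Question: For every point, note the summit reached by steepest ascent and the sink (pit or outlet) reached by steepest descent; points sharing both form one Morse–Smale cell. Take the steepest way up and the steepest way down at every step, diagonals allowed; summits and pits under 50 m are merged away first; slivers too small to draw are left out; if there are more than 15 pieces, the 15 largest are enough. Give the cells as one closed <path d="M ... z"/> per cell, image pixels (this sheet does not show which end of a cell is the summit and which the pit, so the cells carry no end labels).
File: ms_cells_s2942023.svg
<path d="M463 16l-136 0-3 24-9 16-21 20-68 49 19 36 30 74 31 90 10 33 2 16-1 14-11 11 13 14 0 4-18 31-7 16 170-1z"/><path d="M74 77l-12 0-5 2-5 9 1 17 6 22 40 102 46 96 20-8 42-11 53-17 18-7 10-8-13-39-30-74-18-34-12-14-12-4-22 7-17-2-61-28z"/><path d="M326 16l-309 0-1 78 36 1 1-11 4-5 5-2 12 0 29 9 65 29 13 1 26-7 8 4 10 13 69-50 21-20 9-16z"/><path d="M28 94l-12 1 0 227 54 8 34 0 21-4 16-10-26-51-30-69-26-69-7-31z"/><path d="M140 317l-15 9-21 4-34 0-54-7 1 141 81-1 4-15 20-35 13-29 8-9 21-15z"/><path d="M288 273l-3 4-12 7-55 19-53 14-19 10 25 43 11 11 12 7 31 6 27 10 18 4 14 0 17-6 14-10 3-18-8-38z"/><path d="M165 360l-22 15-8 9-13 29-20 35-4 12 0 4 196-1 25-46 0-4-11-13-24 8-14 0-18-4-27-10-23-4-13-4-18-16z"/>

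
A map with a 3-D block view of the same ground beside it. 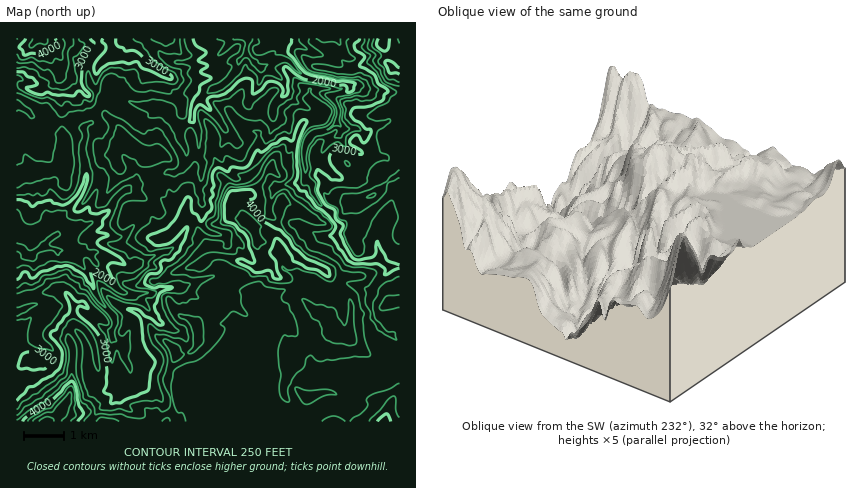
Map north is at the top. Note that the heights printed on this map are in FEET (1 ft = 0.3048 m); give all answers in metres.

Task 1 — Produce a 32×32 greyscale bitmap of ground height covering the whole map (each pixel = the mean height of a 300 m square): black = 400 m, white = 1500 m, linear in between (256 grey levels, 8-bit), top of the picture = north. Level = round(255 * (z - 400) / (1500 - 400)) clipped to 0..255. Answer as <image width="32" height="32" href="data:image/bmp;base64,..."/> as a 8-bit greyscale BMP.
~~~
<image width="32" height="32" href="data:image/bmp;base64,Qk02CAAAAAAAADYEAAAoAAAAIAAAACAAAAABAAgAAAAAAAAEAAATCwAAEwsAAAABAAAAAAAAAAAAAAEBAQACAgIAAwMDAAQEBAAFBQUABgYGAAcHBwAICAgACQkJAAoKCgALCwsADAwMAA0NDQAODg4ADw8PABAQEAAREREAEhISABMTEwAUFBQAFRUVABYWFgAXFxcAGBgYABkZGQAaGhoAGxsbABwcHAAdHR0AHh4eAB8fHwAgICAAISEhACIiIgAjIyMAJCQkACUlJQAmJiYAJycnACgoKAApKSkAKioqACsrKwAsLCwALS0tAC4uLgAvLy8AMDAwADExMQAyMjIAMzMzADQ0NAA1NTUANjY2ADc3NwA4ODgAOTk5ADo6OgA7OzsAPDw8AD09PQA+Pj4APz8/AEBAQABBQUEAQkJCAENDQwBEREQARUVFAEZGRgBHR0cASEhIAElJSQBKSkoAS0tLAExMTABNTU0ATk5OAE9PTwBQUFAAUVFRAFJSUgBTU1MAVFRUAFVVVQBWVlYAV1dXAFhYWABZWVkAWlpaAFtbWwBcXFwAXV1dAF5eXgBfX18AYGBgAGFhYQBiYmIAY2NjAGRkZABlZWUAZmZmAGdnZwBoaGgAaWlpAGpqagBra2sAbGxsAG1tbQBubm4Ab29vAHBwcABxcXEAcnJyAHNzcwB0dHQAdXV1AHZ2dgB3d3cAeHh4AHl5eQB6enoAe3t7AHx8fAB9fX0Afn5+AH9/fwCAgIAAgYGBAIKCggCDg4MAhISEAIWFhQCGhoYAh4eHAIiIiACJiYkAioqKAIuLiwCMjIwAjY2NAI6OjgCPj48AkJCQAJGRkQCSkpIAk5OTAJSUlACVlZUAlpaWAJeXlwCYmJgAmZmZAJqamgCbm5sAnJycAJ2dnQCenp4An5+fAKCgoAChoaEAoqKiAKOjowCkpKQApaWlAKampgCnp6cAqKioAKmpqQCqqqoAq6urAKysrACtra0Arq6uAK+vrwCwsLAAsbGxALKysgCzs7MAtLS0ALW1tQC2trYAt7e3ALi4uAC5ubkAurq6ALu7uwC8vLwAvb29AL6+vgC/v78AwMDAAMHBwQDCwsIAw8PDAMTExADFxcUAxsbGAMfHxwDIyMgAycnJAMrKygDLy8sAzMzMAM3NzQDOzs4Az8/PANDQ0ADR0dEA0tLSANPT0wDU1NQA1dXVANbW1gDX19cA2NjYANnZ2QDa2toA29vbANzc3ADd3d0A3t7eAN/f3wDg4OAA4eHhAOLi4gDj4+MA5OTkAOXl5QDm5uYA5+fnAOjo6ADp6ekA6urqAOvr6wDs7OwA7e3tAO7u7gDv7+8A8PDwAPHx8QDy8vIA8/PzAPT09AD19fUA9vb2APf39wD4+PgA+fn5APr6+gD7+/sA/Pz8AP39/QD+/v4A////AKzQ6+zZvKOin5eao6adl5SUlJSUlJSUlZWXmpibp7u0i6K63eCzlYB7hI+Qk5mXlJSUlJSUlZmZmpaWlpacqa5zhJi21p+AeG9vdn+Ul5WUlJSUlJSWm5ubm5qVkpebo2twfJKykIJ5bWluf5uWlJSUlJSUlJWcmZaVlZSRj4+Td3l2d5+Lh3hrZm96l5yWlZSUlJSUlp+dl5eXlpSVl5F4e3VvmoyJcmRmcXuYsKadlZSUlJSXnp6bn56dnJqak29kZXqei4lpWmV1jKmopquclZSUlJacnJ6mqq2nmZePbmBqgJKLfl1daHeQjY6ksJ+ZlZSUlZmboKy1saaUi4tkYl9uhX5vZFdteHiDoK6rnZqYmJSUl5yntbSspI+RlVNZW2N2dmpQanFrc5OjoaKen5yXlJSZoa+yqqmii5qbXV9ja3VqSFpTTFhpjY+VnqKinZWUlpyko6CiqJuDlJtBRVtnYko5QEBYa4KEgo2aoKGgnJyoqaOfoqaeloiGjysoNkNCLC4sP0BVco2cpqefnqO0u7+xqbC8sJuXjnx8Eg8bGxkbHyowPEVedYiisa6uubzJv7XBu6yaf3x4dH0KDwwQFRkkNUVQX2xqc4yhpZ6pv826vLSakYR7joF6hRgaEg8ZISs1Q1ZueYJ5gZKOkqzL0MS6nY+DdoiOg3+JHB8ZFBkcJThSWWBqcoB8gZiwydbHtqOXmZh9iJSKgIciKB8eJS4zNE1gYWBnd3tvh77NyLGtq6Sbf3ubnJOGhjM4NDk2OUBKQVFUXmdudWaBucK/sqevlXp2kaCmppWNT0xJT1A1RFBLQ1NeYmVqYXqhr7WulpN4ZYCHi42YnZZYWFZXVjpEUmBXWFtXVl5We4eHk6epmnNjenZ8g4uTmlVWVlpbPk1fbGFoaGFTUFBobW56lqyWcGRwe4eBhIuQUVBQWVpAVGVsbXBwaE5GTV9eWmt7lo1tYmp5dneAiZFOTFBXWEJQXHBvYGBXQUhJXU5RYGZreXNPYV1neXyOkktISlJNQkVRZlpPUkk4PUdVRFlhXlFedmRVS1Nqe4mPRUNHU09KR1VSTEZBPEA2Rz5PVk1OQVVscG9RY36JkI9DTVVkZWJWTUdFQT5ASDktPk1KP0o9SFpqaUljb3KEkGB1e4B/dmFJRExUUlVOPCoiLkE3OUMzUmVUQTpFV3GKanmKm5J2Zk9OWmZpb2FDMykbKjAhKS1COTg9QUhhjqyHkJ+klXV0bmdqdHdkUD8yKyMVGg4YKyxWZGZpcIOqwbO1uK+WfXF/fn11X1FOQTEmIhUQGxojRVJYYWJwj7Kzvs/Mu6CJdnl3b2VfZ1k5LScbGRAlKi0+UVhYYnyhxLQ="/>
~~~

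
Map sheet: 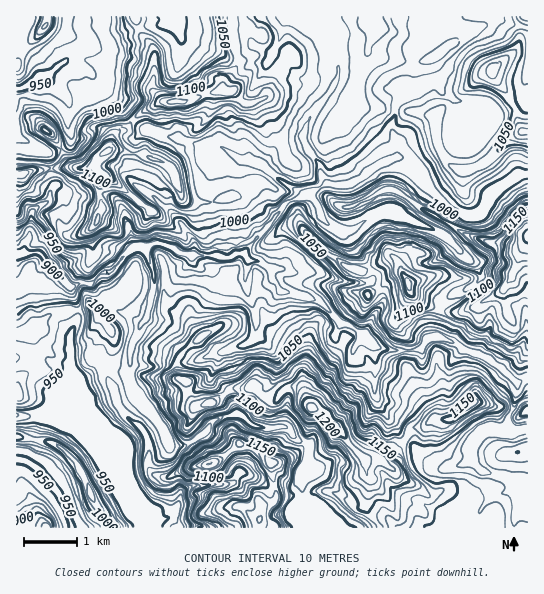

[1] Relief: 895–1215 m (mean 1035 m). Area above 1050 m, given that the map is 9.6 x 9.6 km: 33.2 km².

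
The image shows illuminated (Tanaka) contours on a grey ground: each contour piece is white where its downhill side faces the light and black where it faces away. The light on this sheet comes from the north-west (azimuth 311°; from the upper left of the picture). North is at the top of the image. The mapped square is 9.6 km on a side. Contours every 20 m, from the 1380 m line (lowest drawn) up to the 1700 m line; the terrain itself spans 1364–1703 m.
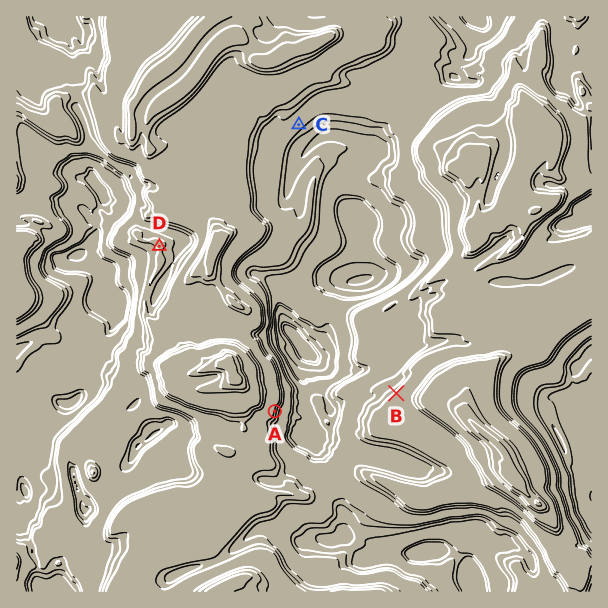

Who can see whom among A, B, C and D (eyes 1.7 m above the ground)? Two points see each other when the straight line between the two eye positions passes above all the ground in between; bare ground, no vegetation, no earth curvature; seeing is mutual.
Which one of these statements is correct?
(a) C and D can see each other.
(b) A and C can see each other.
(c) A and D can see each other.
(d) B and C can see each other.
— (d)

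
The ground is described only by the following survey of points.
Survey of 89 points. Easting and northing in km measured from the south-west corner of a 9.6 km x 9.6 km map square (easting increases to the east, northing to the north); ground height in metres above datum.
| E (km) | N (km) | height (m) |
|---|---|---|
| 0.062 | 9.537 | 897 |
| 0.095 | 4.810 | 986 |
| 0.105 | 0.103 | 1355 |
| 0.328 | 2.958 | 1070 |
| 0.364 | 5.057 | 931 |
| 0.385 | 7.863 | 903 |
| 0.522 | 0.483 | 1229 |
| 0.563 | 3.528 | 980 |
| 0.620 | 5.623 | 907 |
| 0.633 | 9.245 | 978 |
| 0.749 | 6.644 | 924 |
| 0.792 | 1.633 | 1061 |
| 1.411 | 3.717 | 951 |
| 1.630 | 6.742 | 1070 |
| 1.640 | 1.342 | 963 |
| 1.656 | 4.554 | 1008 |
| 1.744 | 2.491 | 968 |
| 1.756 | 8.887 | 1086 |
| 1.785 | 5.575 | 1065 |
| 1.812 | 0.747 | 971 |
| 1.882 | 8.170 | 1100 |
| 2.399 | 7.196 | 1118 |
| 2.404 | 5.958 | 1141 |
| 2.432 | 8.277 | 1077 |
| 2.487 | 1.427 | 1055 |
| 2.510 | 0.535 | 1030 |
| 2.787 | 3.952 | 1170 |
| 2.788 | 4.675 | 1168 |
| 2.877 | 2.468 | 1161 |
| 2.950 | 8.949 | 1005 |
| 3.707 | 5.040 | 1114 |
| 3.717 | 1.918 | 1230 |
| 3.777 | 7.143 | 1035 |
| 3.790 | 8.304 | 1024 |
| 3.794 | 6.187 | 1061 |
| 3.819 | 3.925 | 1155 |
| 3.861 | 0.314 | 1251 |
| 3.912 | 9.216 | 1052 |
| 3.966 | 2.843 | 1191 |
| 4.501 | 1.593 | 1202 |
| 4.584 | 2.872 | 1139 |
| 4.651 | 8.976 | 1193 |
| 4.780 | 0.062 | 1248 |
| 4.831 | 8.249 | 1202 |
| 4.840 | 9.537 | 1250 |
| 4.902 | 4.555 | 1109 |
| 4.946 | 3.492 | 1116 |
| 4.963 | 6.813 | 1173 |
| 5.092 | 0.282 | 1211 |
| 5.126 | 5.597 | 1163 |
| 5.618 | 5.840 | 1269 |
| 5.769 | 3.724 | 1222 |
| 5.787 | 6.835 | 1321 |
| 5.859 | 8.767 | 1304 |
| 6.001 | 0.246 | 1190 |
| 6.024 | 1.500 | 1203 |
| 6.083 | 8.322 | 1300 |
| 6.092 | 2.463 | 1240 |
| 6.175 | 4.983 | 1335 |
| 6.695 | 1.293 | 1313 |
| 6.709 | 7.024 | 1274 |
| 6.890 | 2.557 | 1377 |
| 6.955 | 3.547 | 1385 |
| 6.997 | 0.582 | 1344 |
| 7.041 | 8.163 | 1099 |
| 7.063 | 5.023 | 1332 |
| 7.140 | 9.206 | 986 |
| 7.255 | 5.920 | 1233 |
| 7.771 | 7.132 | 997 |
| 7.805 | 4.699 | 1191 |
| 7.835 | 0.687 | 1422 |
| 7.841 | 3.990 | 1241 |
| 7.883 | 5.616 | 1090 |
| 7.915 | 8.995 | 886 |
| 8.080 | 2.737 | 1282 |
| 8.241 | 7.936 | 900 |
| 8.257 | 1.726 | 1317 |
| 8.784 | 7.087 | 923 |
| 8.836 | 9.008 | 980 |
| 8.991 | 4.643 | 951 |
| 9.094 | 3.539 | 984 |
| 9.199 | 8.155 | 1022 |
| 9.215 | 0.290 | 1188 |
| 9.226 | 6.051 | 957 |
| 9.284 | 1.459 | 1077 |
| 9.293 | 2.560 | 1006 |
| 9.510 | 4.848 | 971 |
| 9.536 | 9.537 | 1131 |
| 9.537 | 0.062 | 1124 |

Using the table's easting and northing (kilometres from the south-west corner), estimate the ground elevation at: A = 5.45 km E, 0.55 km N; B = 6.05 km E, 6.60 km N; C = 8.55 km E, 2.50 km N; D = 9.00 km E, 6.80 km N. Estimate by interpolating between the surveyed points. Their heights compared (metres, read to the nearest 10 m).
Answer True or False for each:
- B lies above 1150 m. True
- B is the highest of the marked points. True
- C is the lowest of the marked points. False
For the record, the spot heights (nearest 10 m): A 1180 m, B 1340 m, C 1180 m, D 940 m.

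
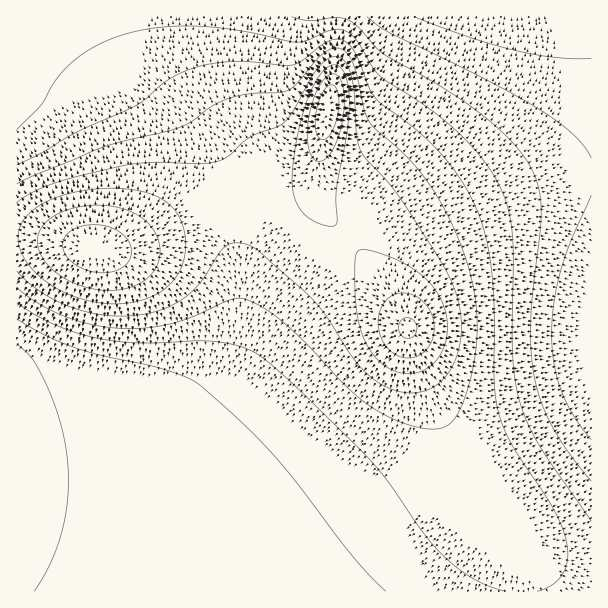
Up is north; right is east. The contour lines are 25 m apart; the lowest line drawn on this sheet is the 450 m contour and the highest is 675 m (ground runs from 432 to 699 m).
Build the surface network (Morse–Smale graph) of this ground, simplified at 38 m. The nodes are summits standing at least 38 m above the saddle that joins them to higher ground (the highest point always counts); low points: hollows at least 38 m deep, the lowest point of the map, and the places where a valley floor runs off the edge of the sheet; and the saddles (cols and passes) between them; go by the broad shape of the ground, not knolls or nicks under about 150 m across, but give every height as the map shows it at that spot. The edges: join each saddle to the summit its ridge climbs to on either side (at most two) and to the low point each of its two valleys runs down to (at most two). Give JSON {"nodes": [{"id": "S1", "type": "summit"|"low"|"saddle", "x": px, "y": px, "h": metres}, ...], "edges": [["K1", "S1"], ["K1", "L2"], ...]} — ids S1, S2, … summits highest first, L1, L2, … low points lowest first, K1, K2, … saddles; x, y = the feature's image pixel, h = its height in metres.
{"nodes": [
{"id": "S1", "type": "summit", "x": 327, "y": 110, "h": 699},
{"id": "S2", "type": "summit", "x": 96, "y": 249, "h": 688},
{"id": "S3", "type": "summit", "x": 408, "y": 329, "h": 679},
{"id": "L1", "type": "low", "x": 518, "y": 17, "h": 432},
{"id": "L2", "type": "low", "x": 17, "y": 474, "h": 486},
{"id": "K1", "type": "saddle", "x": 348, "y": 239, "h": 625},
{"id": "K2", "type": "saddle", "x": 233, "y": 201, "h": 609}],
"edges": [["K1", "S1"], ["K1", "S3"], ["K1", "L1"], ["K1", "L2"], ["K2", "S1"], ["K2", "S2"], ["K2", "L1"], ["K2", "L2"]]}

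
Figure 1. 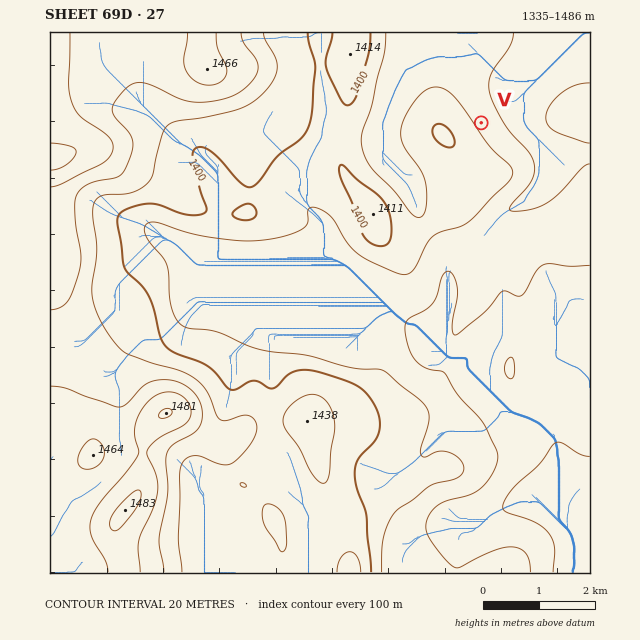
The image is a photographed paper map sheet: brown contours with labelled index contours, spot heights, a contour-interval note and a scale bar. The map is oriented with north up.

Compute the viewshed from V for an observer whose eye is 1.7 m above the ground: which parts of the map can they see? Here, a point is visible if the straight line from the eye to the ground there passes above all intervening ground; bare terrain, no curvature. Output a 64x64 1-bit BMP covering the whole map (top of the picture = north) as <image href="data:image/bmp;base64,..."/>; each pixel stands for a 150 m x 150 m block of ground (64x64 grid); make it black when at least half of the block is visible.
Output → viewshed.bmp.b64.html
<image width="64" height="64" href="data:image/bmp;base64,Qk0+AgAAAAAAAD4AAAAoAAAAQAAAAEAAAAABAAEAAAAAAAACAAATCwAAEwsAAAIAAAAAAAAA////AAAAAAAAAAAAAAAAAAAAAAAAAAAAAAAAAAAAAAAAAAAAAAAAAAAAAAAAAAAAAAAAAAAAAAAAAAAAAAAAAAAAAAAAAAAAAAAAAAAAAAAAAAAAAAAAAAAAAAAAAAAAAAAAAAAAAAAAAAAAAAAAAAAAAAAAAAAAAAAAAAAAAAAAAAAAAAAAAAAAAAAAAAAAAAAAAAAAAAAAAAAAAAAAAAAAAAAAAAAAAAAAAAAAAAAAAAAAAAAAAAAAAAAAAAAAAAAAAAAAAAAAAAAAAAAAAAAAAAAAAAAAAAAAAAAAAAAAAAAAAAAAAAAAAAAAAAAAAAAAAAAAAAAAAAAAAAAAAAAAAAAAAAAAAAAAAAAAAAAAAAAAAAAAAAAAAAAAAAAAAAAAAAAAAAAAAAAAAAAAAAAAAAAAAAAAAAAAAAAAAAAAAAAAAAAAAAAAAAAAAAAAAAAAAAAAAAQAAAAAAAAABwAAAAAAAAAHAAAAAAAAAA8AAAAAAAAADwAAAAAAAAAPAAAAAAAAAB8AAAAAAAAGPwAAAAAAAA+/AAAAAAAAH/8AAAAAAAA//wAAAAAAAH//AAAAAAAA//8AAAAAAAB//wAAAAAAAH//AAAAAAAAf/8AAAAAAAB//wAAAAAAAH//AAAAAAAAf/8AAAAAAAB//wAAAAAAAP//AAAAAAAB//8AAAAAAAP//w=="/>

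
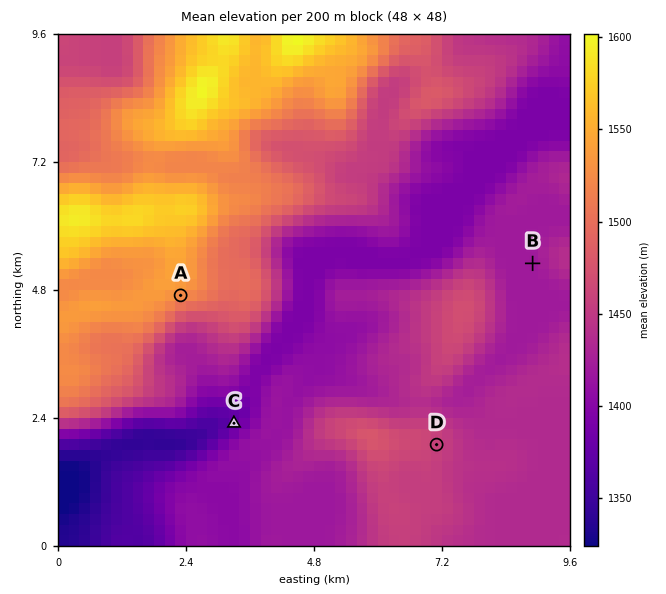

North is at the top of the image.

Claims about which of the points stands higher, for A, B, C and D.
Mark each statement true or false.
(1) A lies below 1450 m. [false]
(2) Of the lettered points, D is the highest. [false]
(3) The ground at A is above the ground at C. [true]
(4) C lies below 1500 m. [true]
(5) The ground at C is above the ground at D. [false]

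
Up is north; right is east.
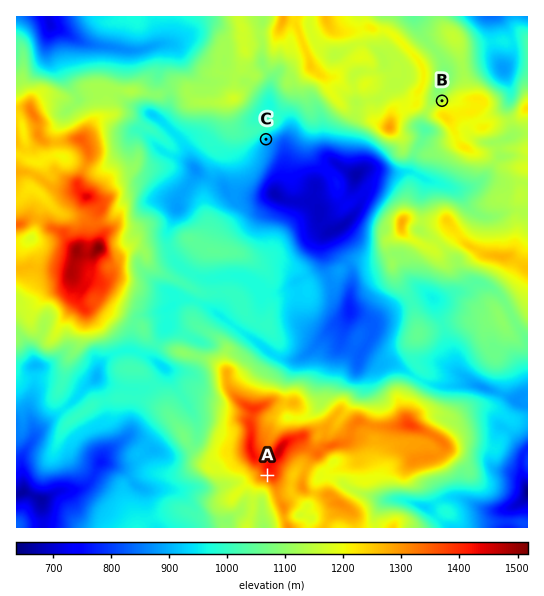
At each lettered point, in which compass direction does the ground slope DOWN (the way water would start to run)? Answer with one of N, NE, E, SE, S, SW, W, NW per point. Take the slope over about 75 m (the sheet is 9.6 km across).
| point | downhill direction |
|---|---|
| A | SW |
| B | NW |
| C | SE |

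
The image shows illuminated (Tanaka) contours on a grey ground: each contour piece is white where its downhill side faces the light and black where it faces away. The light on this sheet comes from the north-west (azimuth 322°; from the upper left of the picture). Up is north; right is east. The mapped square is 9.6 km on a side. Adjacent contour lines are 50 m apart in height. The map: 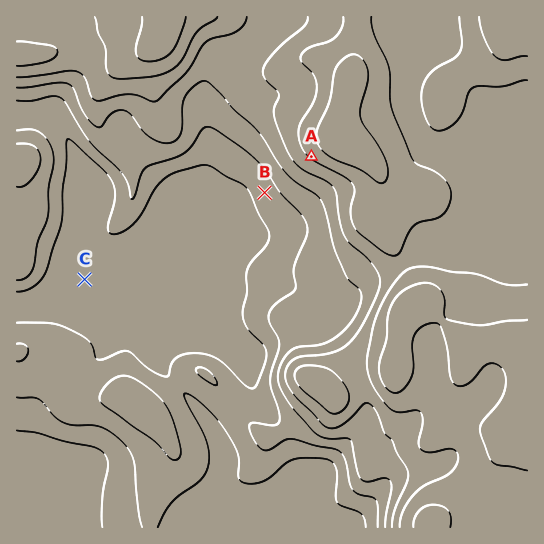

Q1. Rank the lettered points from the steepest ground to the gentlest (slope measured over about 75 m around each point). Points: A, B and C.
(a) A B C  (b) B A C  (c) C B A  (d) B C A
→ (a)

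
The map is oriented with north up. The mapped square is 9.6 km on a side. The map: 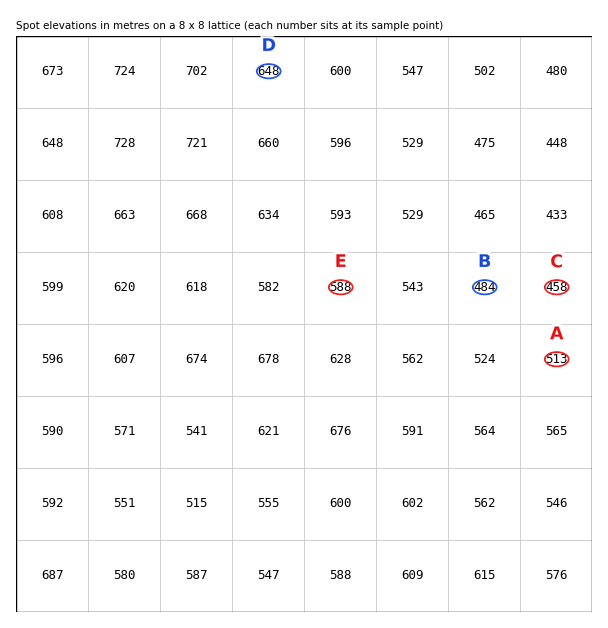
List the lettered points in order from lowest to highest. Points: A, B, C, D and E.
C B A E D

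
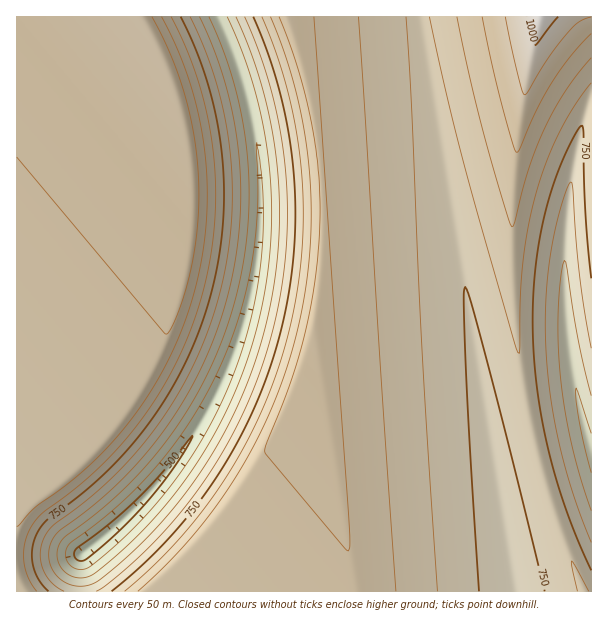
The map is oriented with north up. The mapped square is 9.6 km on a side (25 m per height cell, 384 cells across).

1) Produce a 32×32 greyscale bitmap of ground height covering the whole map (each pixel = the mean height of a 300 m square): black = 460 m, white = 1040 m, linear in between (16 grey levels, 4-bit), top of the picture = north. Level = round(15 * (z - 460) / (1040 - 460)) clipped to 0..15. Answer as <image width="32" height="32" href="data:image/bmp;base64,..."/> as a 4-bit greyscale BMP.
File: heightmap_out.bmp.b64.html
<image width="32" height="32" href="data:image/bmp;base64,Qk12AgAAAAAAAHYAAAAoAAAAIAAAACAAAAABAAQAAAAAAAACAAATCwAAEwsAABAAAAAAAAAAAAAAABEREQAiIiIAMzMzAERERABVVVUAZmZmAHd3dwCIiIgAmZmZAKqqqgC7u7sAzMzMAN3d3QDu7u4A////AJdUV5q7u7u7u7uqmYh3eImWQjV4q7u7u7u7qpmId3iYljESRoq7u7u7u6qZiHd4l5dTISR5u7u7u7uqmYd3eIapdkISV5u7u7u7qpmHd4iGqqhkITV6u7u8u6qZh3eIdaqqhkITaKu7zLuqmYd3iGWqu6hkIkebu8y7qpiHd4hkq7u6hjI1irzMu6qYh3iHVKu7u6dTJGm8zLuqmId4h1S7u7u5dCNYvMy7qZiHeIdUu7u7uoYyR6zMu6mYh3iGVLu7u7uXQjabzLqpmIeIhkW7u7u7uGMlisy6qZiHiYZFu7u7u7l0JHrMuqmYh4mGRru7u7u6hSNpy7qpmIiJhla7u7u7y4Yzabu6qZiIiYZWu7u7vMuWQ1i7uqmYiJmGV7u7u8zMp0JYu7qpmIiZhle7u7vMzKdCWKu6qZiImodXu7u8zMynU1eruqmYiZqXZ7u7zMzMqFNXq7qpmImqmGe7vMzMzKhTWKu6qZiJq6h3u8zMzMyoU1i7uqmYiaupd7zMzMzMp1NYu7qpmJmruYi8zMzMzKdDabu6qZiau7qIzMzMzMyWQ2m7uqmYmrzKmMzMzMzLhjR6u7qZmJq8y6nMzMzMyoU1isuqmZmavNy5zMzMzMl0Npu7qpmZq7zduszMzMy4Y0ecu6qZmavN7cvMzMzMp1NYvLuqmZmrze7c"/>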